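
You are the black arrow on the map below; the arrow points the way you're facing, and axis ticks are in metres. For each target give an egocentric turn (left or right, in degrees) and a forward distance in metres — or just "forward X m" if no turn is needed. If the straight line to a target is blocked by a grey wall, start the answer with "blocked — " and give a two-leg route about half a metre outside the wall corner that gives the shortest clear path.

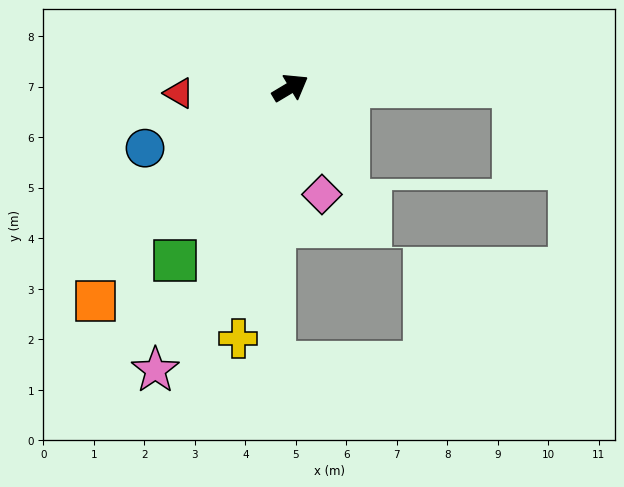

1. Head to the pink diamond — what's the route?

turn right 104°, forward 2.2 m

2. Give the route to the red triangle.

turn left 152°, forward 2.2 m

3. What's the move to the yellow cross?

turn right 133°, forward 5.1 m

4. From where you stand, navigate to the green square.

turn right 155°, forward 4.1 m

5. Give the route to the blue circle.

turn left 172°, forward 3.1 m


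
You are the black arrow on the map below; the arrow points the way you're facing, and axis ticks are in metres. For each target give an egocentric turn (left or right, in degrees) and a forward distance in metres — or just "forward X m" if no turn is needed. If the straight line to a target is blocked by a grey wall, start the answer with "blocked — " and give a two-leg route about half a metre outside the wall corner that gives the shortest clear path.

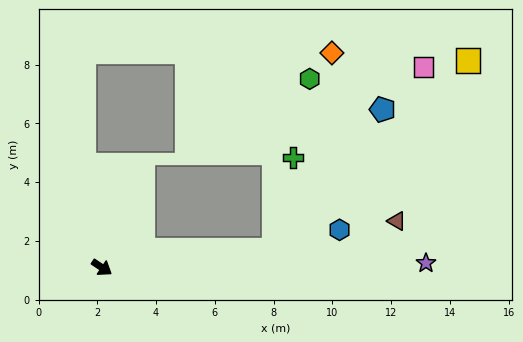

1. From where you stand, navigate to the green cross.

blocked — turn left 40°, forward 5.9 m, then turn left 72°, forward 3.2 m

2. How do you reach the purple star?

turn left 35°, forward 11.0 m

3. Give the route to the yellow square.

blocked — turn left 40°, forward 5.9 m, then turn left 38°, forward 9.2 m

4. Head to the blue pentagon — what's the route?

blocked — turn left 40°, forward 5.9 m, then turn left 46°, forward 6.0 m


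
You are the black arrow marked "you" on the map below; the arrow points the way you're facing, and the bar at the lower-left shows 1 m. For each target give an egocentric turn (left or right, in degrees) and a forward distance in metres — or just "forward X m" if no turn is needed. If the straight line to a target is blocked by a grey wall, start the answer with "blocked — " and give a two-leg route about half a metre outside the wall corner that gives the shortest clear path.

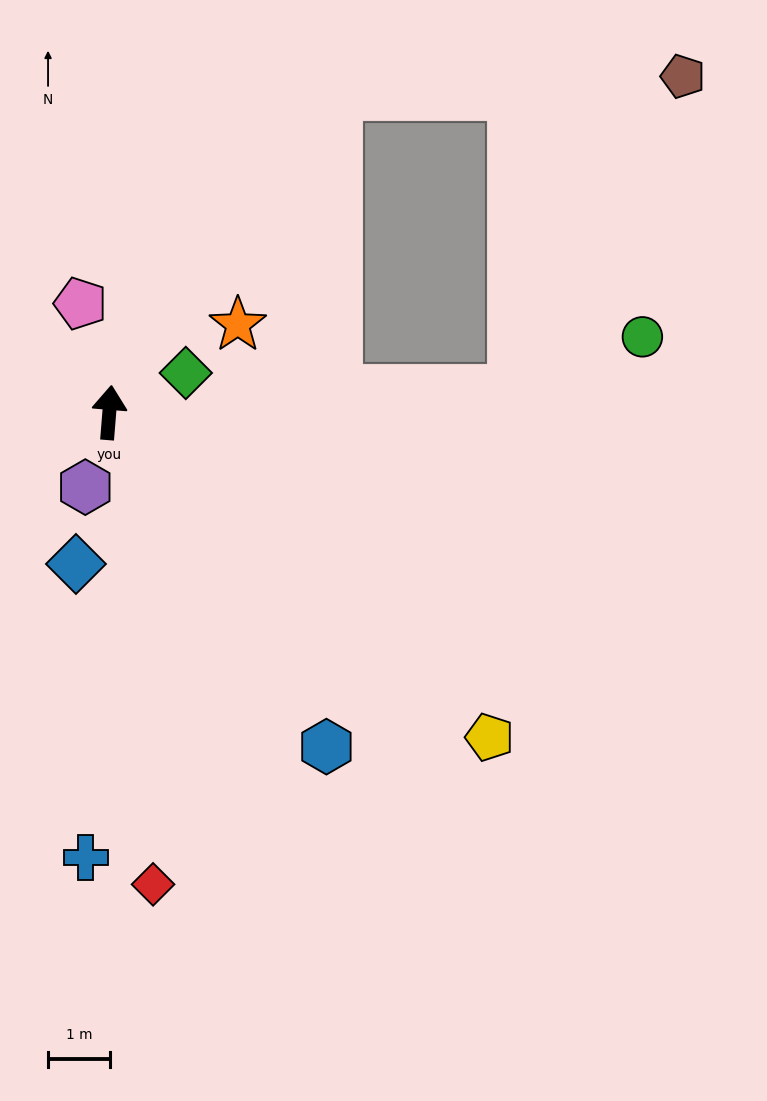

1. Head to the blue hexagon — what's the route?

turn right 142°, forward 6.5 m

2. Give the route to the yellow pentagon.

turn right 126°, forward 8.1 m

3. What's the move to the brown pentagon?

blocked — turn right 31°, forward 6.3 m, then turn right 51°, forward 5.6 m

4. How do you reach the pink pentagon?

turn left 19°, forward 1.8 m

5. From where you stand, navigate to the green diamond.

turn right 58°, forward 1.4 m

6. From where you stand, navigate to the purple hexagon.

turn left 167°, forward 1.3 m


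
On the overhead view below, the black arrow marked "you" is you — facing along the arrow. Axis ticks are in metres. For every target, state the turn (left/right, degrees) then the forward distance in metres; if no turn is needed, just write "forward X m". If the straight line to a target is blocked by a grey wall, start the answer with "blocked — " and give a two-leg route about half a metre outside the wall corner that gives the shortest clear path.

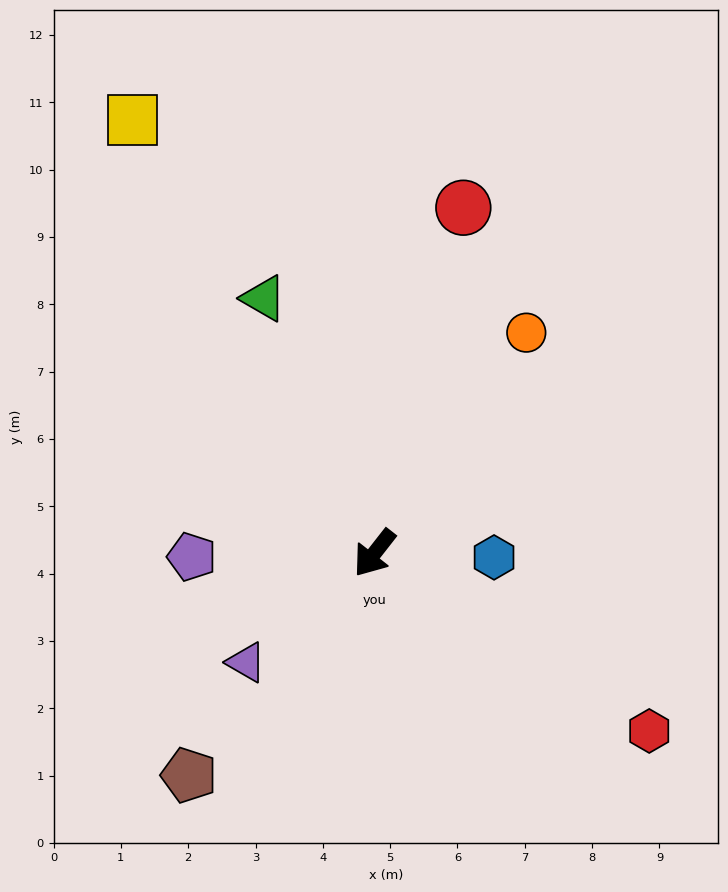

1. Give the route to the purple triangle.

turn right 12°, forward 2.5 m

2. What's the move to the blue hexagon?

turn left 126°, forward 1.8 m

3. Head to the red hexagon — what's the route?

turn left 95°, forward 4.9 m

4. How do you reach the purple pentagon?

turn right 51°, forward 2.7 m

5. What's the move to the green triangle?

turn right 118°, forward 4.1 m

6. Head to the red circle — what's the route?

turn right 156°, forward 5.3 m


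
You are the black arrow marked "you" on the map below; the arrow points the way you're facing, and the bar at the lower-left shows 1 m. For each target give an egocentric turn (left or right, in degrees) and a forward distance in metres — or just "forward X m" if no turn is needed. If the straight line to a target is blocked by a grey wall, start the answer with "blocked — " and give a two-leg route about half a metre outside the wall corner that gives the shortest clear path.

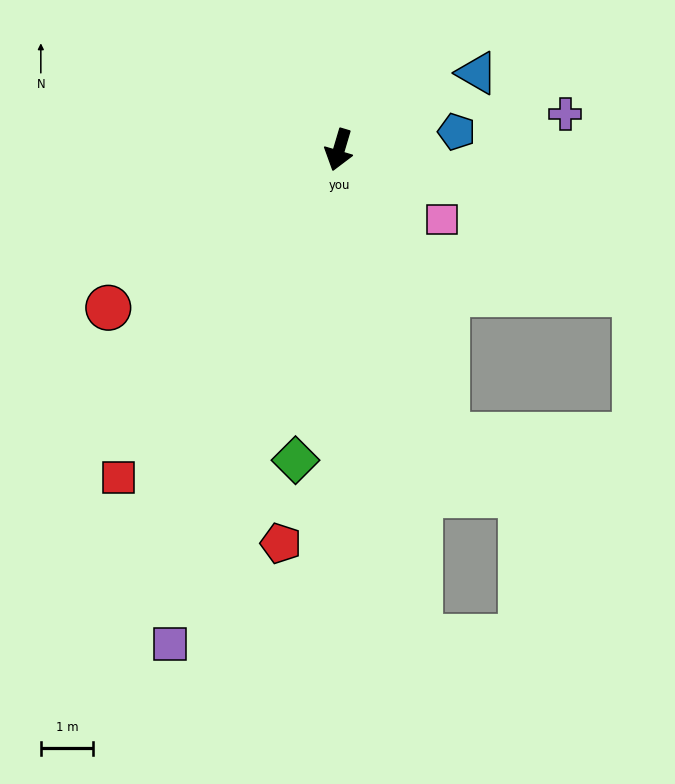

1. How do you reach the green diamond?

turn left 9°, forward 6.0 m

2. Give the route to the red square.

turn right 17°, forward 7.5 m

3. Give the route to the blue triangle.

turn left 136°, forward 3.0 m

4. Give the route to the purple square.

turn right 2°, forward 9.9 m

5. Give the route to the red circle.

turn right 39°, forward 5.3 m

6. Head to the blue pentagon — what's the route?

turn left 115°, forward 2.3 m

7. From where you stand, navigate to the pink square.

turn left 72°, forward 2.4 m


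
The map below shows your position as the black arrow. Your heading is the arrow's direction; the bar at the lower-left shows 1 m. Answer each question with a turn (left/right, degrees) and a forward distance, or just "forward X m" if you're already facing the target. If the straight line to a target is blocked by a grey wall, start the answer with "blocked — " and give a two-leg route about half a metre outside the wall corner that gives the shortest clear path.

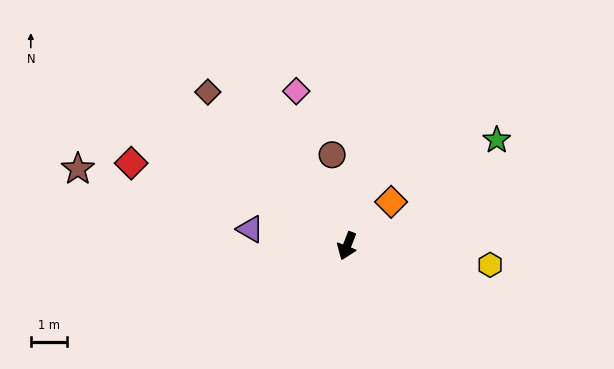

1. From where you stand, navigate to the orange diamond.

turn left 156°, forward 1.7 m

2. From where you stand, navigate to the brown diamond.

turn right 117°, forward 5.8 m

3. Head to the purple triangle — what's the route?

turn right 79°, forward 2.7 m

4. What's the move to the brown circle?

turn right 150°, forward 2.6 m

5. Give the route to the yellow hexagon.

turn left 104°, forward 4.0 m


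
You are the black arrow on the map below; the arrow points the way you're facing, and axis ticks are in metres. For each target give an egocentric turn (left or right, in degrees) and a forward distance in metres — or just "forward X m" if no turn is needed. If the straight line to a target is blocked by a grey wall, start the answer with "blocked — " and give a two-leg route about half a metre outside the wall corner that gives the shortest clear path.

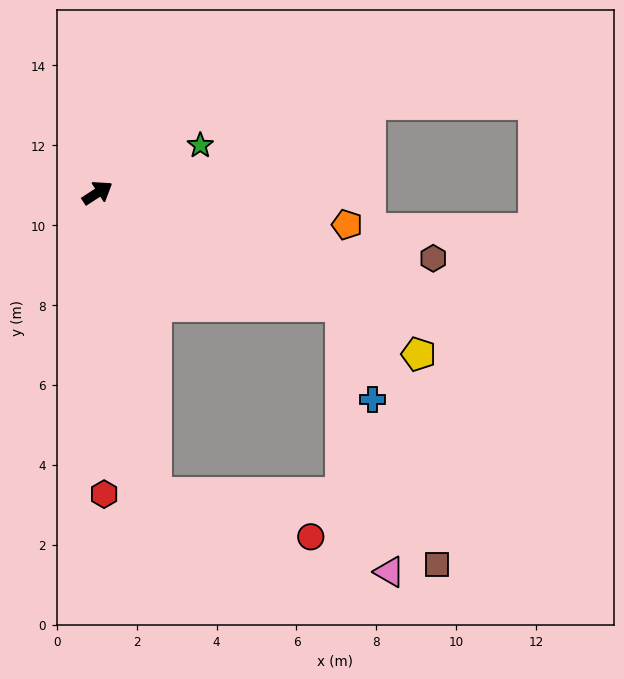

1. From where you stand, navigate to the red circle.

blocked — turn right 112°, forward 7.7 m, then turn left 64°, forward 4.0 m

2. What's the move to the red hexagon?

turn right 122°, forward 7.5 m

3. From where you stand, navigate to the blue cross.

blocked — turn right 58°, forward 6.7 m, then turn right 47°, forward 2.5 m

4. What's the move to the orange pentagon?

turn right 40°, forward 6.3 m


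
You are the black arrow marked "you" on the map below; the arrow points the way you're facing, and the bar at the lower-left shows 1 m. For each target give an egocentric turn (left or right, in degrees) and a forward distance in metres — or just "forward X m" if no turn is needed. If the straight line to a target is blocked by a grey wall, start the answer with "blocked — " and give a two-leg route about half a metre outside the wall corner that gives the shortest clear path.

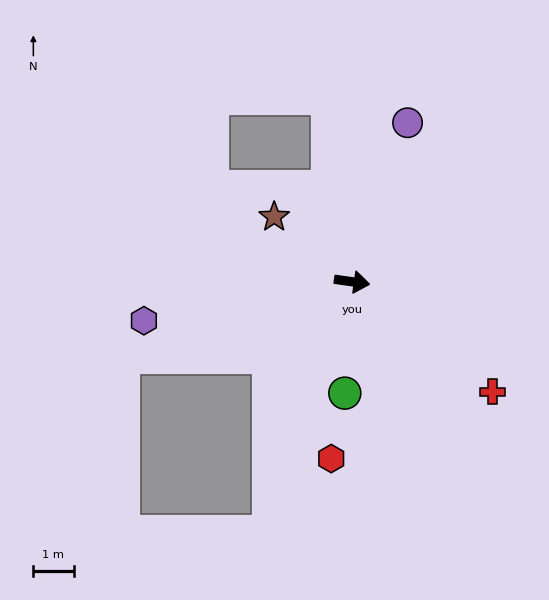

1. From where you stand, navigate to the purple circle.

turn left 79°, forward 4.2 m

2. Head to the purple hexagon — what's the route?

turn right 161°, forward 5.3 m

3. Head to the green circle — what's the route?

turn right 86°, forward 2.8 m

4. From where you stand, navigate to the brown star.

turn left 148°, forward 2.5 m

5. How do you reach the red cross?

turn right 30°, forward 4.4 m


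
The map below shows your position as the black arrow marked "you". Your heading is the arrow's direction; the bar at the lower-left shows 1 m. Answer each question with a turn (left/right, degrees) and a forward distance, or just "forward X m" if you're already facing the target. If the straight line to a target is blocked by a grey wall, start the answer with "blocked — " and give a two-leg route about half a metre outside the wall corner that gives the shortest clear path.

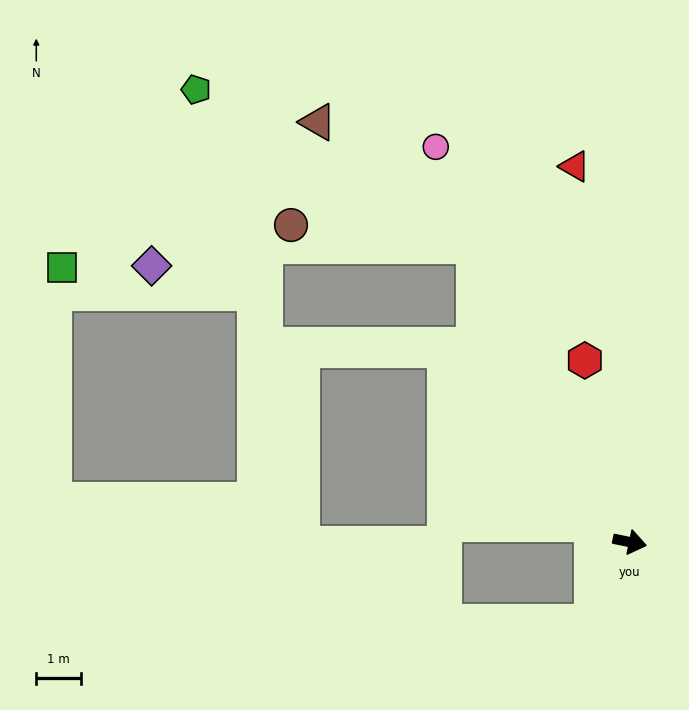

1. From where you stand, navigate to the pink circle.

turn left 128°, forward 9.8 m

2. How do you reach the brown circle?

blocked — turn left 129°, forward 7.5 m, then turn left 57°, forward 4.1 m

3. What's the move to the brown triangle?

blocked — turn left 129°, forward 7.5 m, then turn left 25°, forward 4.5 m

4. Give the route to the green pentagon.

blocked — turn left 129°, forward 7.5 m, then turn left 34°, forward 7.1 m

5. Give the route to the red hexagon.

turn left 116°, forward 4.2 m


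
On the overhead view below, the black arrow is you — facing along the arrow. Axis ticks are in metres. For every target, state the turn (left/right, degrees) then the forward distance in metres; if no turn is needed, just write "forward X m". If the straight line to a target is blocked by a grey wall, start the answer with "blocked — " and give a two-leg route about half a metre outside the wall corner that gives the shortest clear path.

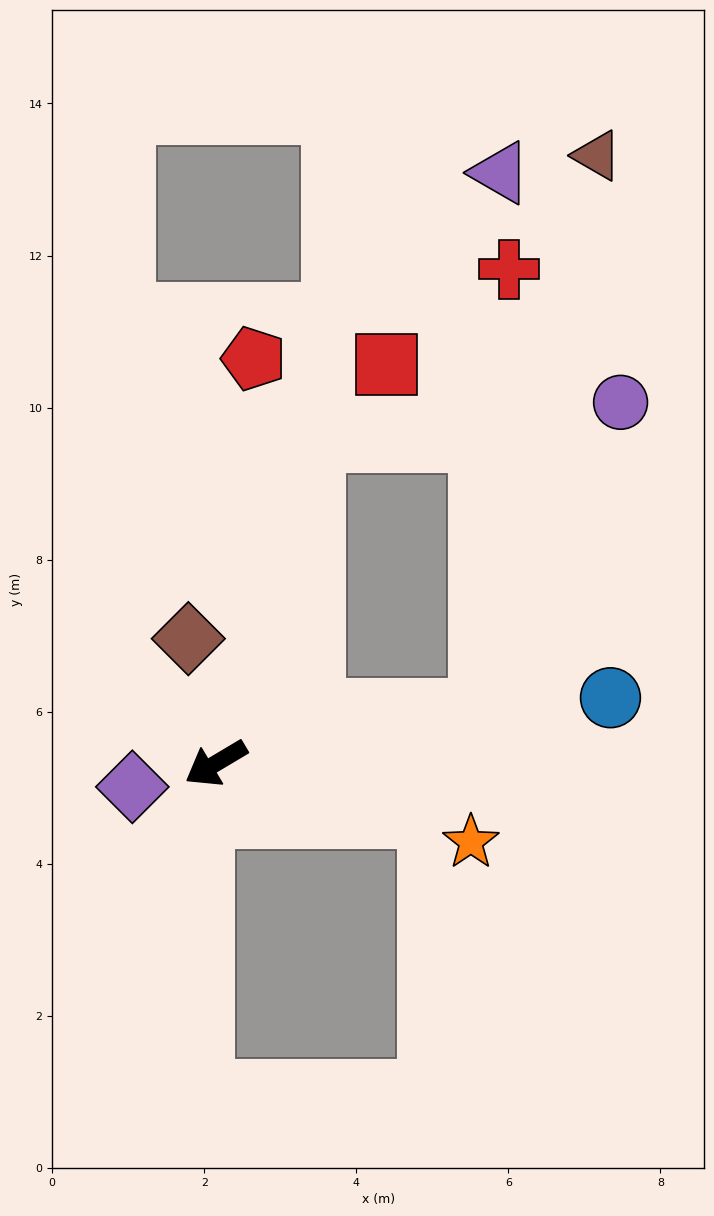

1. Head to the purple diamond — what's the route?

turn right 15°, forward 1.1 m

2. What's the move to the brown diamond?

turn right 108°, forward 1.7 m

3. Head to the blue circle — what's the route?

turn left 159°, forward 5.3 m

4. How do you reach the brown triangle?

blocked — turn left 160°, forward 3.6 m, then turn left 67°, forward 7.5 m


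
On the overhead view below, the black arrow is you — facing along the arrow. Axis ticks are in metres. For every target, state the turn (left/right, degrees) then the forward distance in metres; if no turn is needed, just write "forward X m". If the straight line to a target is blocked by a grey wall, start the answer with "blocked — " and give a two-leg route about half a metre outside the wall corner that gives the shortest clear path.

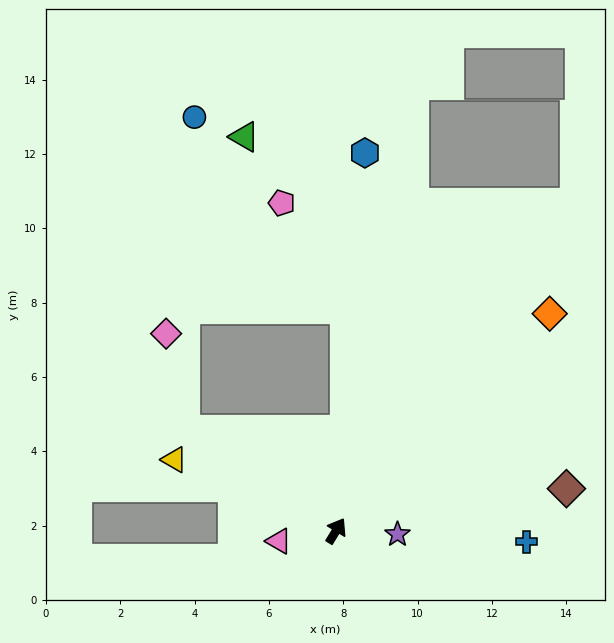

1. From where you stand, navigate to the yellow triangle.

turn left 98°, forward 4.8 m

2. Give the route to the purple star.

turn right 62°, forward 1.7 m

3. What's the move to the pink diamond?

blocked — turn left 88°, forward 4.9 m, then turn right 46°, forward 2.7 m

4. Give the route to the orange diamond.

turn right 13°, forward 8.2 m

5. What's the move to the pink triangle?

turn left 132°, forward 1.6 m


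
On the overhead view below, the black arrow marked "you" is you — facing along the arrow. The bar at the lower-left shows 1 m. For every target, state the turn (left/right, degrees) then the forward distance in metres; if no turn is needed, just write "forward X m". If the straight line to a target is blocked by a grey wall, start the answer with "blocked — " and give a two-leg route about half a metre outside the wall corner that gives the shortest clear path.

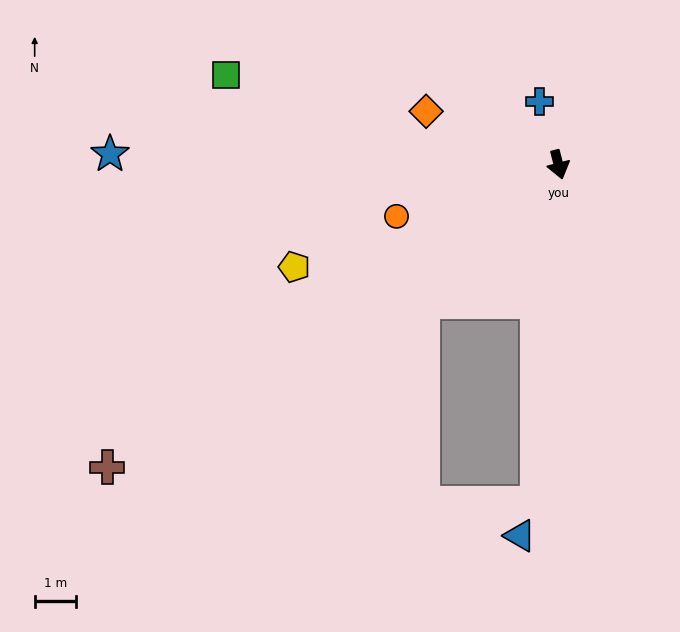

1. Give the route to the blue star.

turn right 106°, forward 10.8 m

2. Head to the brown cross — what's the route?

turn right 71°, forward 13.0 m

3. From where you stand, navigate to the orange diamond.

turn right 126°, forward 3.4 m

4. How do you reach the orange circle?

turn right 87°, forward 4.1 m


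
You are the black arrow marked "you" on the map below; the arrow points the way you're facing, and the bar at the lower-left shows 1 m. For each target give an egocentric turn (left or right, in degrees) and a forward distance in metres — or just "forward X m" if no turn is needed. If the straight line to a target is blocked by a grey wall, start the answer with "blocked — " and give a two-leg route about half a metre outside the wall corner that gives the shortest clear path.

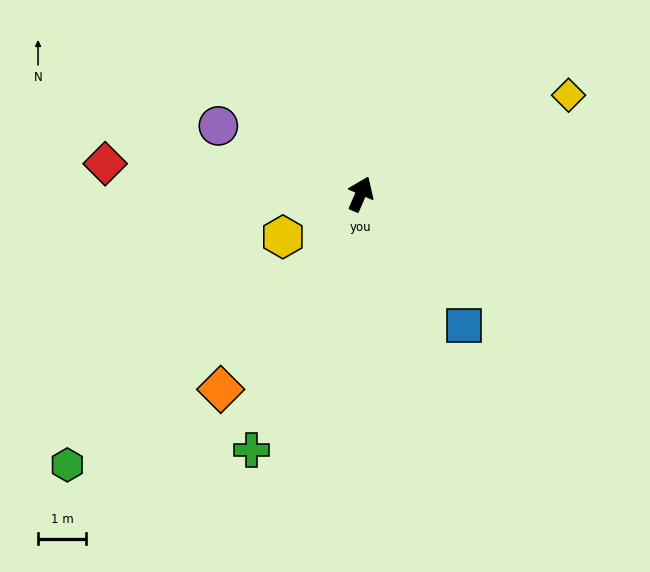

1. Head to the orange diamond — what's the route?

turn left 168°, forward 5.0 m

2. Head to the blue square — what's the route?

turn right 118°, forward 3.5 m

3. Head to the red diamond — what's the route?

turn left 107°, forward 5.4 m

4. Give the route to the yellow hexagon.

turn left 142°, forward 1.9 m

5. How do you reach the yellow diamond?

turn right 41°, forward 4.8 m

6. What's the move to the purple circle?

turn left 88°, forward 3.3 m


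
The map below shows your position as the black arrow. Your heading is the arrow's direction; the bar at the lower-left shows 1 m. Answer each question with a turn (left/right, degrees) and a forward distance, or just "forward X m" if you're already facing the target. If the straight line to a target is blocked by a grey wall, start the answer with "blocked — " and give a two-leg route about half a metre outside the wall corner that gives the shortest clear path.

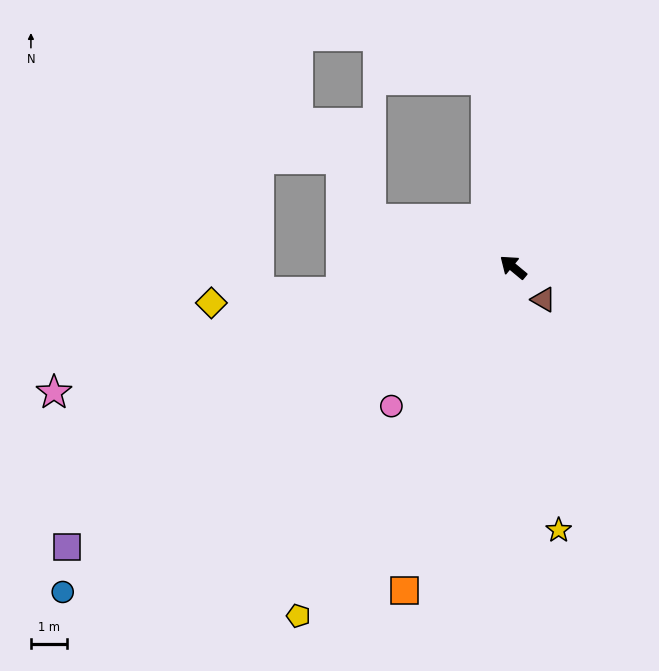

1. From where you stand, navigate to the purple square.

turn left 72°, forward 14.6 m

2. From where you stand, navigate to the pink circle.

turn left 88°, forward 5.1 m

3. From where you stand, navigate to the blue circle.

turn left 75°, forward 15.4 m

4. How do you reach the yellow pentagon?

turn left 98°, forward 11.3 m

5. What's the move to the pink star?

turn left 55°, forward 13.2 m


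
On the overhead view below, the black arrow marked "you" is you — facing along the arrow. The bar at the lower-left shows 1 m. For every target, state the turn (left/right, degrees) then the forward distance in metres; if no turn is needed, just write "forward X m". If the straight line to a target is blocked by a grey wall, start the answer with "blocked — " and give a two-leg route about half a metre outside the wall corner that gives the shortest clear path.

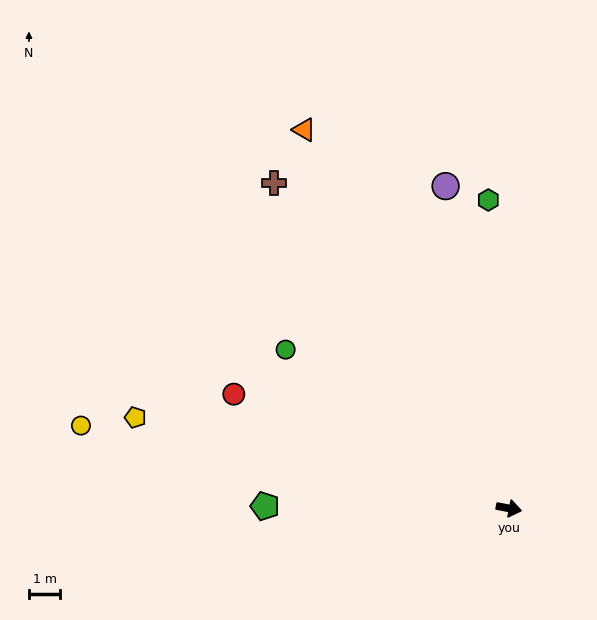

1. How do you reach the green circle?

turn left 155°, forward 8.7 m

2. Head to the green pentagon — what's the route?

turn right 170°, forward 7.7 m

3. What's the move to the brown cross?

turn left 137°, forward 12.7 m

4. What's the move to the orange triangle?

turn left 129°, forward 13.7 m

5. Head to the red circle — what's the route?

turn left 168°, forward 9.5 m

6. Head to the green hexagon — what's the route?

turn left 105°, forward 9.8 m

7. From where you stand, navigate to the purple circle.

turn left 112°, forward 10.4 m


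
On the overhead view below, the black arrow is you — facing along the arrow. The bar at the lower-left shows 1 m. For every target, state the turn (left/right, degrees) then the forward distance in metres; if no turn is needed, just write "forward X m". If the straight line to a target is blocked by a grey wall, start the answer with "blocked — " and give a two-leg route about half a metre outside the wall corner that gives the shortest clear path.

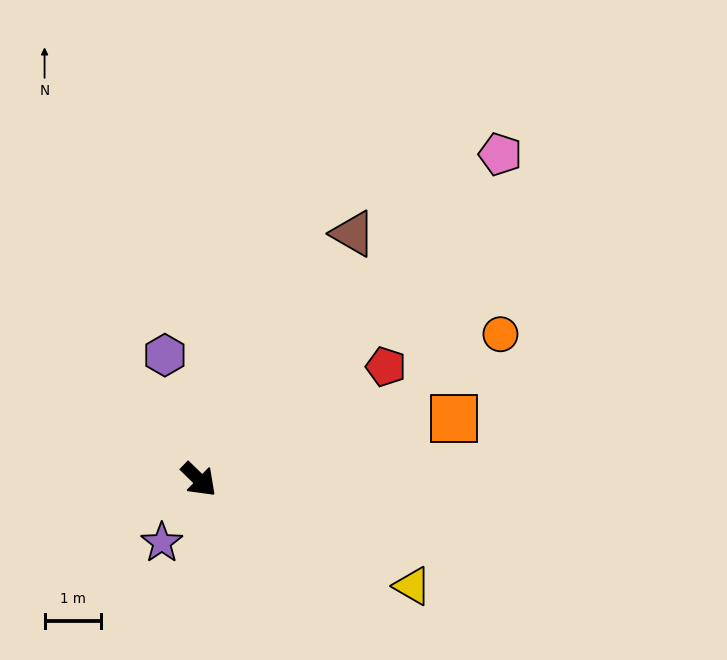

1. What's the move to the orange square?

turn left 58°, forward 4.7 m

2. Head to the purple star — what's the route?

turn right 76°, forward 1.3 m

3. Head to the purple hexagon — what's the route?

turn left 149°, forward 2.3 m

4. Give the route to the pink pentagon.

turn left 91°, forward 7.9 m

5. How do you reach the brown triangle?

turn left 102°, forward 5.2 m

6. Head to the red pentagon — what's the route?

turn left 75°, forward 3.9 m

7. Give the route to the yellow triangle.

turn left 18°, forward 4.2 m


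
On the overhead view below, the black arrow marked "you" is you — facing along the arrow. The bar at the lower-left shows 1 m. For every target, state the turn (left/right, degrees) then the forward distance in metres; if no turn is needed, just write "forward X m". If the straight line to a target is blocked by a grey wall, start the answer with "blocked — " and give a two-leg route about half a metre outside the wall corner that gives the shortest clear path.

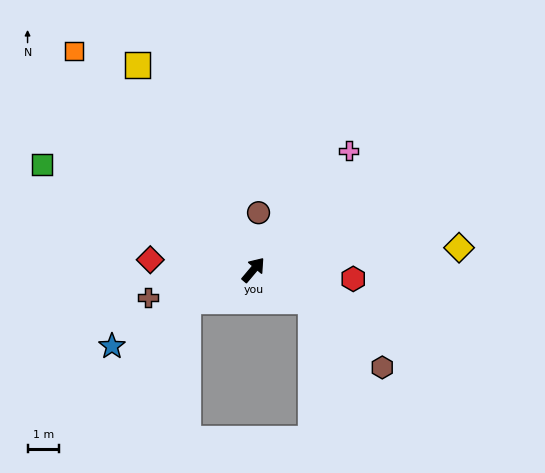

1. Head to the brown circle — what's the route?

turn left 35°, forward 1.8 m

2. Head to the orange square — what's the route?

turn left 79°, forward 9.1 m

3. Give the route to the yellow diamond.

turn right 44°, forward 6.6 m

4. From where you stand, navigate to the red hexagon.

turn right 55°, forward 3.2 m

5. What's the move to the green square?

turn left 104°, forward 7.6 m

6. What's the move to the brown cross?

turn left 145°, forward 3.5 m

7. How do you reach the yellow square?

turn left 70°, forward 7.5 m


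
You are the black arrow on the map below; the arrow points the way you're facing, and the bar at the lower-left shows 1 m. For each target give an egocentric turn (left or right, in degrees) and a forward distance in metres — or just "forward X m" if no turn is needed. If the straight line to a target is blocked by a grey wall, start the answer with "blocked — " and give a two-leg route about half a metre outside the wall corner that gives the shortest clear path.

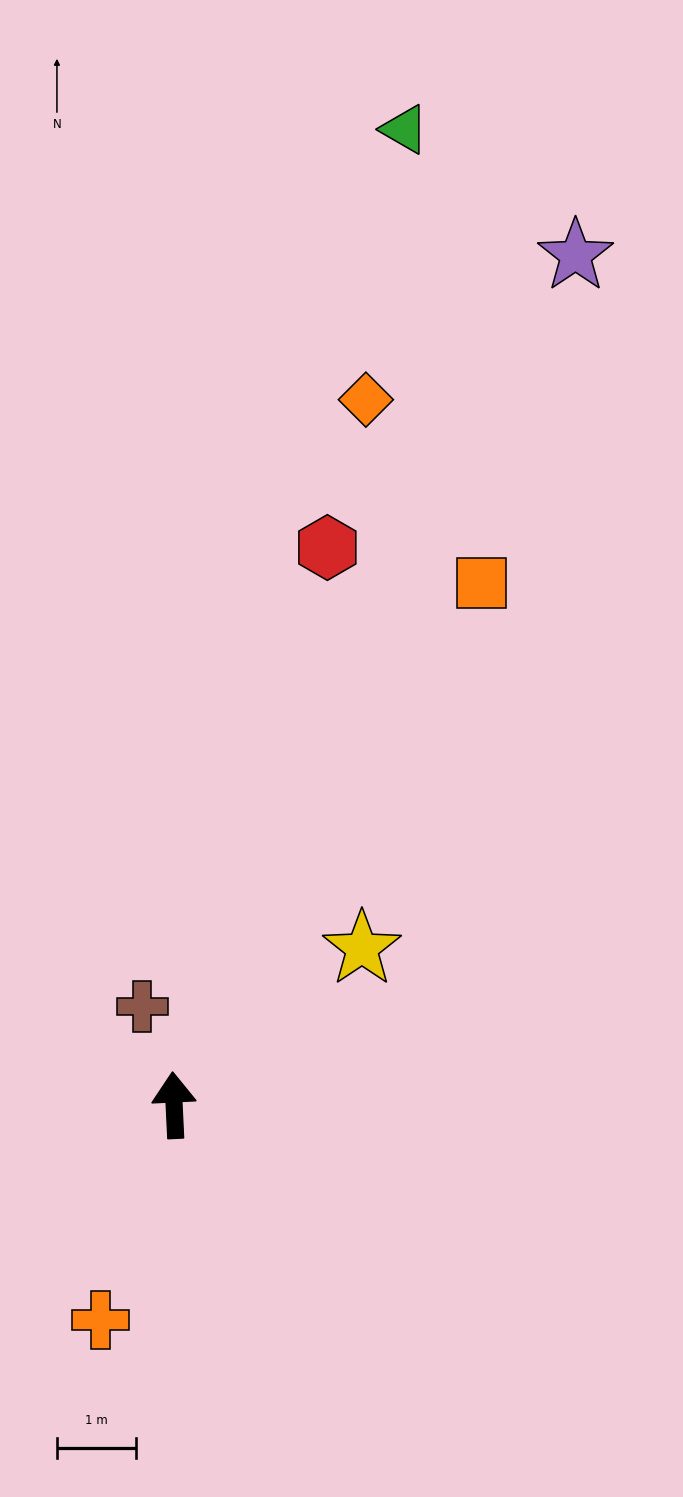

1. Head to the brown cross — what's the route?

turn left 15°, forward 1.3 m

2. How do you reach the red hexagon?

turn right 18°, forward 7.3 m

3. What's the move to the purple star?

turn right 28°, forward 11.9 m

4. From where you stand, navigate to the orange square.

turn right 33°, forward 7.6 m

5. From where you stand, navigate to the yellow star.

turn right 53°, forward 3.1 m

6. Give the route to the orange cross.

turn left 158°, forward 2.9 m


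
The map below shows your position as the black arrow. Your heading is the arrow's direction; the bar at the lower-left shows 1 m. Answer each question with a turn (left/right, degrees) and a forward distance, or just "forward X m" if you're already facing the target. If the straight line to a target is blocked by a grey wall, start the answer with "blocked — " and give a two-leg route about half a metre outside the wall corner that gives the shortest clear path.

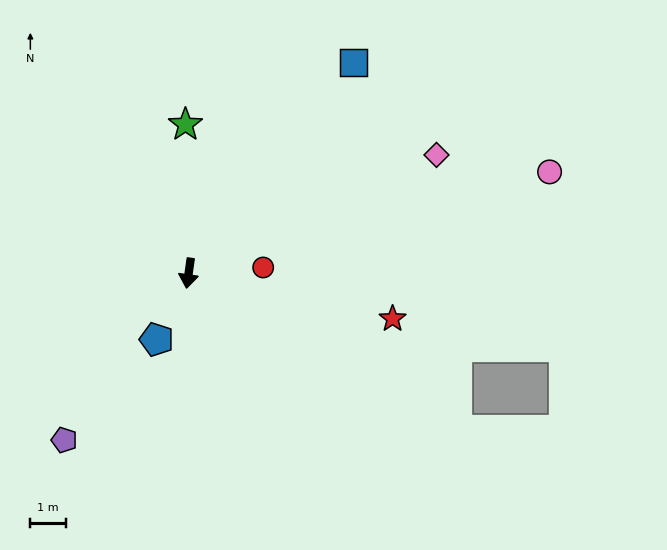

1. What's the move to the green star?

turn right 171°, forward 4.2 m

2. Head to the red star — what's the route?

turn left 86°, forward 5.9 m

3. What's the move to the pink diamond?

turn left 124°, forward 7.7 m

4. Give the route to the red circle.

turn left 103°, forward 2.1 m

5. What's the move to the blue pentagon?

turn right 18°, forward 2.1 m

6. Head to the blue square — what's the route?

turn left 150°, forward 7.5 m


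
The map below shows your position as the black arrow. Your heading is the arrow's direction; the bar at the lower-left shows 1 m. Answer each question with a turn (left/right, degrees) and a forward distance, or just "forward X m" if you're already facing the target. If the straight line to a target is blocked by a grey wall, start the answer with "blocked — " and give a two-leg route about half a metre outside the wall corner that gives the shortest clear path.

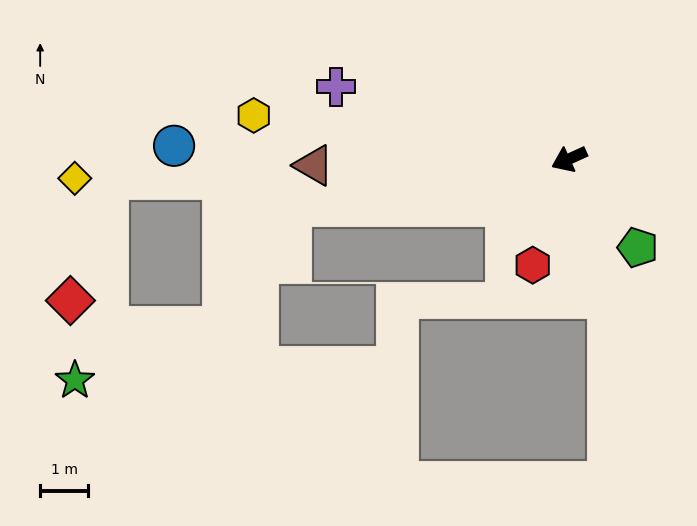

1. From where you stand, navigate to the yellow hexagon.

turn right 32°, forward 6.6 m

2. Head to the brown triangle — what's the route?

turn right 23°, forward 5.3 m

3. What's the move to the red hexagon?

turn left 47°, forward 2.3 m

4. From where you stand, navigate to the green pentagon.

turn left 103°, forward 2.3 m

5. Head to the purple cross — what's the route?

turn right 42°, forward 5.1 m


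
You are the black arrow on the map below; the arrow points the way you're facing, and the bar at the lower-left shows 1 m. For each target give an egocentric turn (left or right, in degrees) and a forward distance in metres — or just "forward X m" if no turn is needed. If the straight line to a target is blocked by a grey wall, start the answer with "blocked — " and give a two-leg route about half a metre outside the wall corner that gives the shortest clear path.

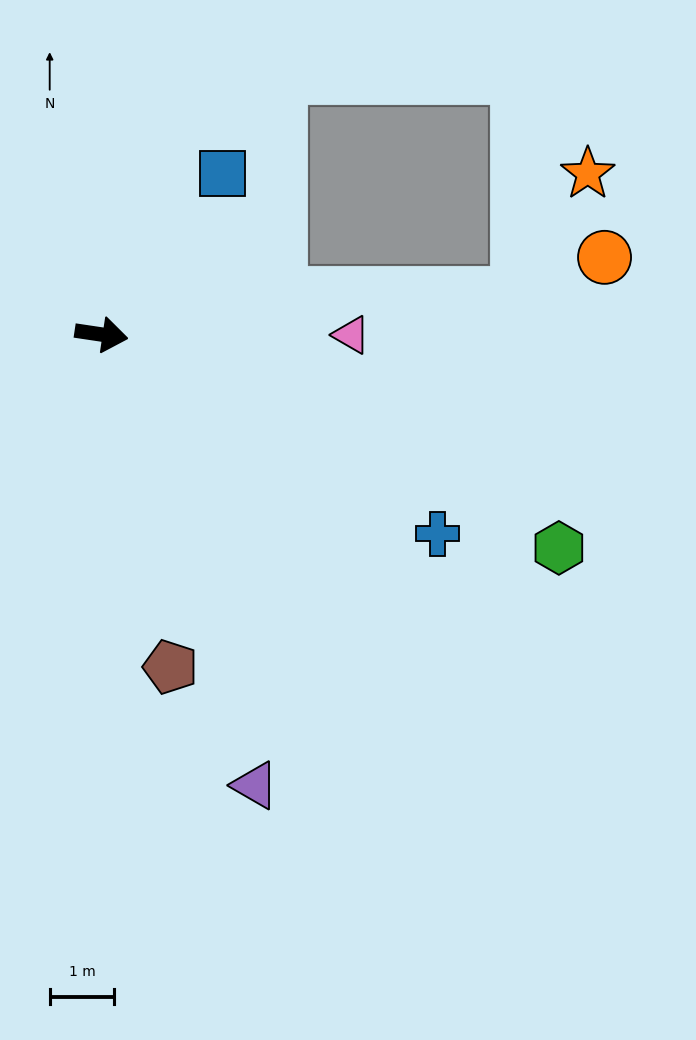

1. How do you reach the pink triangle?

turn left 8°, forward 3.9 m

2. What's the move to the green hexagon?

turn right 17°, forward 7.8 m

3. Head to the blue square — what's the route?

turn left 62°, forward 3.1 m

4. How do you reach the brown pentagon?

turn right 70°, forward 5.3 m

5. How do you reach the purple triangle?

turn right 63°, forward 7.4 m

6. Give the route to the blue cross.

turn right 22°, forward 6.1 m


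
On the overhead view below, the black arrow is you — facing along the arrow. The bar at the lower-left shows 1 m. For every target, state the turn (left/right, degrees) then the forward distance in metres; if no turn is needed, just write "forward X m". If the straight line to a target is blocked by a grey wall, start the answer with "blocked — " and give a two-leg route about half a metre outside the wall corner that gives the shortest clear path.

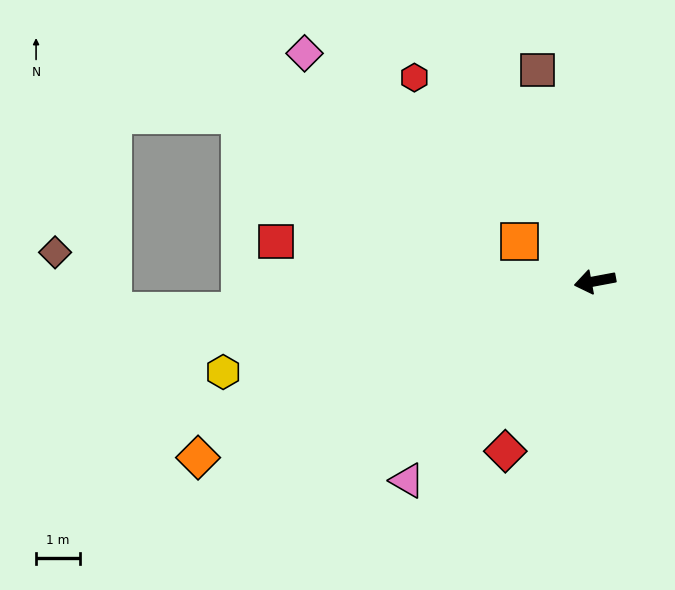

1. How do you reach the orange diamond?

turn left 13°, forward 9.9 m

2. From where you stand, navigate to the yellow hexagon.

turn left 3°, forward 8.7 m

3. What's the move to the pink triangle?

turn left 36°, forward 6.2 m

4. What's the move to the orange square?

turn right 39°, forward 1.9 m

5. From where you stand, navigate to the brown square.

turn right 85°, forward 5.0 m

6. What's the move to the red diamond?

turn left 52°, forward 4.4 m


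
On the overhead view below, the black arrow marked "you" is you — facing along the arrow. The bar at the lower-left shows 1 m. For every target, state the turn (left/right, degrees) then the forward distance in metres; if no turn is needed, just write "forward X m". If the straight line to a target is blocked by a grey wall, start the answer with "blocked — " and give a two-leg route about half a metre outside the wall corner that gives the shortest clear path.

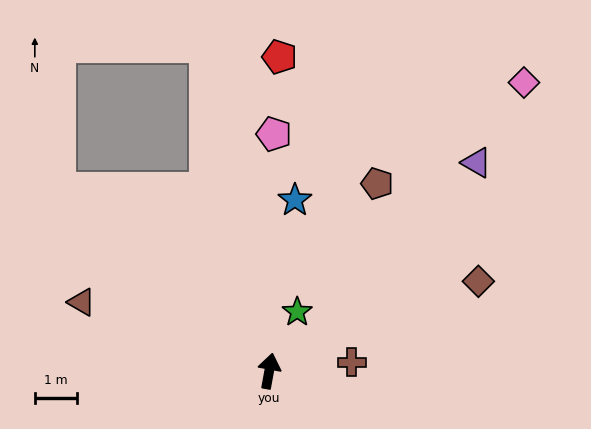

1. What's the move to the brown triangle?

turn left 80°, forward 4.8 m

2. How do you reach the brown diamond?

turn right 56°, forward 5.5 m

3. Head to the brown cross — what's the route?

turn right 74°, forward 2.0 m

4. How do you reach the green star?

turn right 15°, forward 1.6 m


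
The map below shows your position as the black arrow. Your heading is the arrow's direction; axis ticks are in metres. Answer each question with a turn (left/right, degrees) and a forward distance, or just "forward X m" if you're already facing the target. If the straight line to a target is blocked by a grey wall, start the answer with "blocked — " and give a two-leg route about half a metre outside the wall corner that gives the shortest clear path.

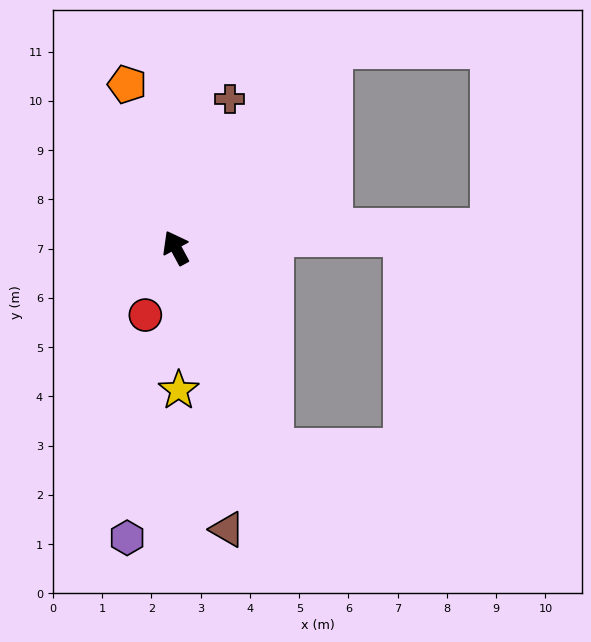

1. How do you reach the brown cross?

turn right 48°, forward 3.2 m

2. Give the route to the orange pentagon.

turn right 12°, forward 3.5 m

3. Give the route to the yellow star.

turn left 153°, forward 2.9 m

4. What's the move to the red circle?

turn left 127°, forward 1.5 m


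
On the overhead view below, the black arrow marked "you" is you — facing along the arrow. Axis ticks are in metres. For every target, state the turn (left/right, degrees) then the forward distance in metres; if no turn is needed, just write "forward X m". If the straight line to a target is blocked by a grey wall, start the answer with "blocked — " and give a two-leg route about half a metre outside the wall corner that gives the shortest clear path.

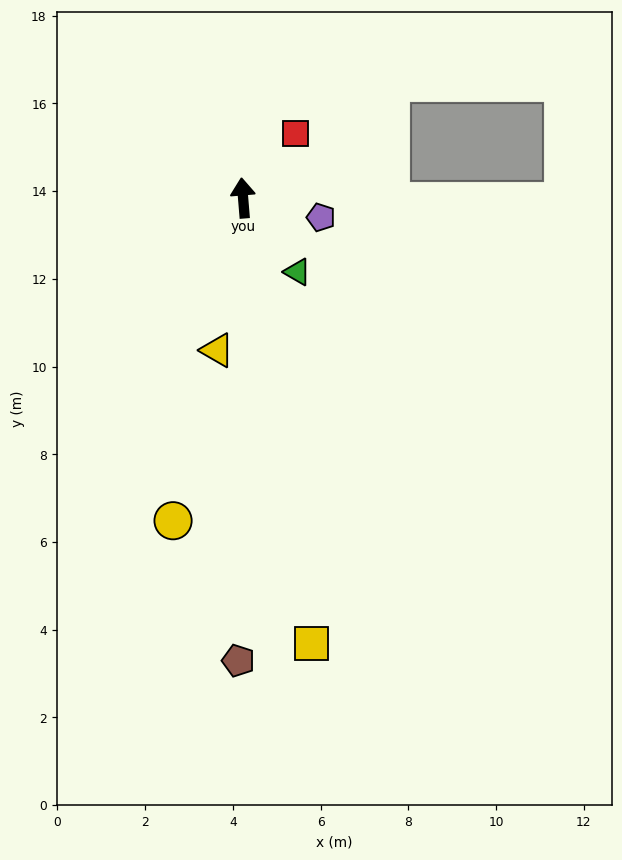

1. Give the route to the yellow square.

turn right 176°, forward 10.3 m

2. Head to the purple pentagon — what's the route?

turn right 109°, forward 1.8 m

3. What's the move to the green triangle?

turn right 148°, forward 2.1 m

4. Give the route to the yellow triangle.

turn left 166°, forward 3.5 m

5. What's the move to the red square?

turn right 44°, forward 1.9 m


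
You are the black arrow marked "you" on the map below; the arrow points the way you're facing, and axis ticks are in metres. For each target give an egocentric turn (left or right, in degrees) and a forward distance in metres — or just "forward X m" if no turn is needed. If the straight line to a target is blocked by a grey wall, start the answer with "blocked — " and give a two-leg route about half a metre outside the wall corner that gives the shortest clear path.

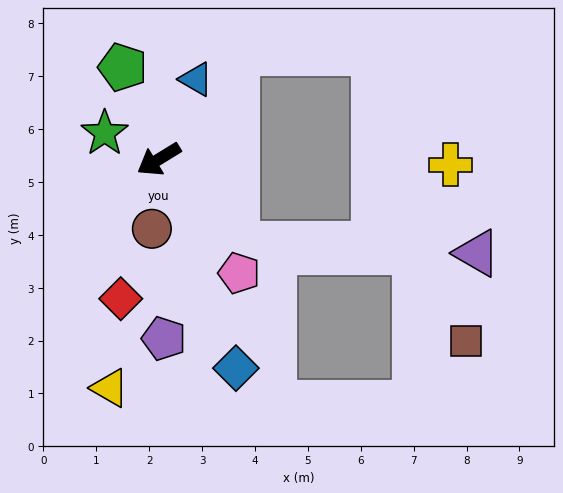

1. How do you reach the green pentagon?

turn right 100°, forward 1.9 m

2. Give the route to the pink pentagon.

turn left 94°, forward 2.6 m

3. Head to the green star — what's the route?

turn right 57°, forward 1.1 m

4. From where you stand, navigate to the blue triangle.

turn right 147°, forward 1.7 m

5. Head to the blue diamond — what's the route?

turn left 79°, forward 4.2 m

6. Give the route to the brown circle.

turn left 53°, forward 1.3 m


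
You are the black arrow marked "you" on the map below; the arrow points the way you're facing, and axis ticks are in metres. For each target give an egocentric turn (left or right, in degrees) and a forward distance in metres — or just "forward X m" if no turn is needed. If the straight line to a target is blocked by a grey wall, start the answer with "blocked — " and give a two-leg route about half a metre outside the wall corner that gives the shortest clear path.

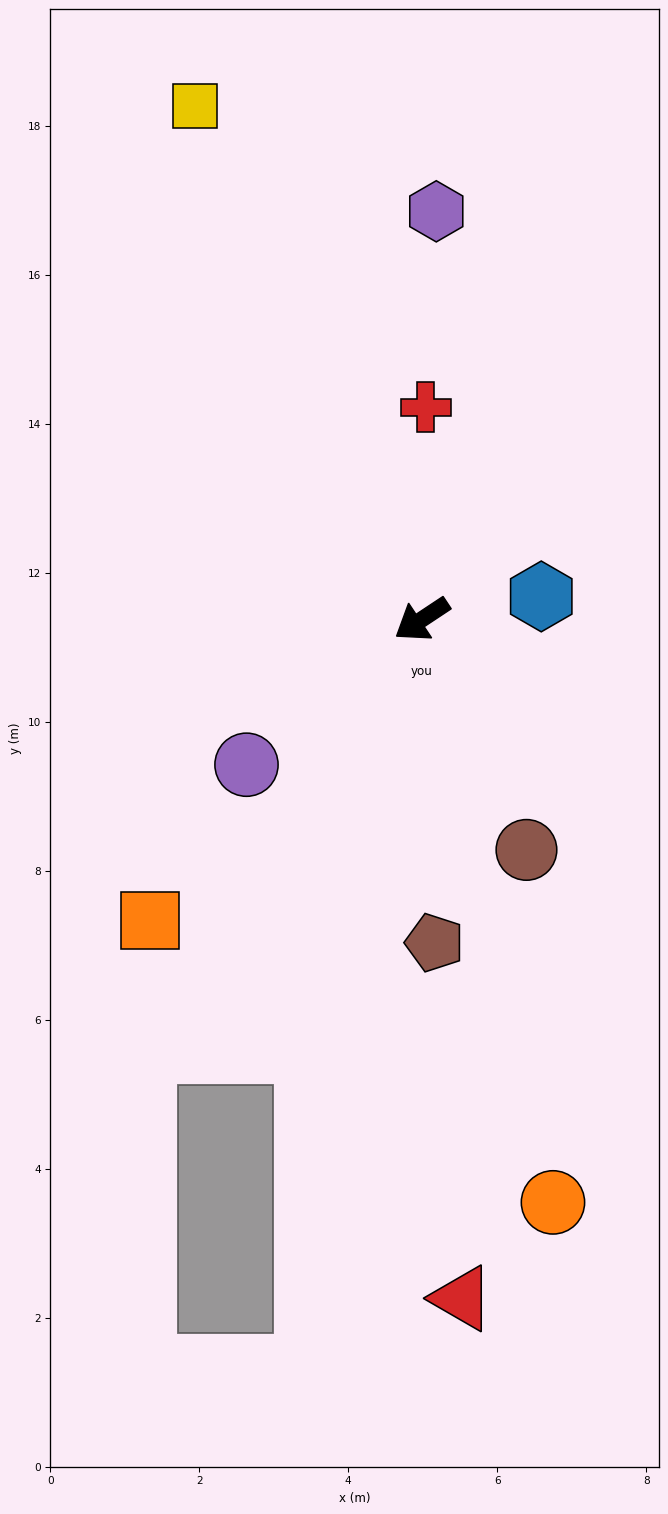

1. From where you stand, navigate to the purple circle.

turn left 6°, forward 3.1 m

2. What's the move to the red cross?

turn right 125°, forward 2.8 m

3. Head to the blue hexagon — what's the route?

turn left 157°, forward 1.6 m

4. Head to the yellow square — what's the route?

turn right 100°, forward 7.5 m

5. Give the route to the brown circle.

turn left 81°, forward 3.4 m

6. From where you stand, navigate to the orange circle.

turn left 69°, forward 8.0 m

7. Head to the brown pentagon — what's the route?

turn left 59°, forward 4.3 m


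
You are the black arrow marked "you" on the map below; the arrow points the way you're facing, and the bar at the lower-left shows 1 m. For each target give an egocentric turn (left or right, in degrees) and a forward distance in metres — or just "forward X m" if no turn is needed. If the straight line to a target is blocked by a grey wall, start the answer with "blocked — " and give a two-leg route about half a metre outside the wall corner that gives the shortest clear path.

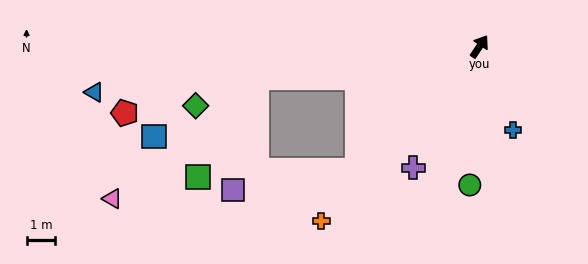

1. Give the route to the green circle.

turn right 150°, forward 4.8 m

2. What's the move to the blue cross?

turn right 125°, forward 3.1 m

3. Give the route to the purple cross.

turn right 175°, forward 4.8 m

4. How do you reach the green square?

blocked — turn left 132°, forward 7.8 m, then turn left 51°, forward 4.0 m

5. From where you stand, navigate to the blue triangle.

turn left 131°, forward 13.5 m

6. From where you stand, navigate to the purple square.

blocked — turn left 169°, forward 6.1 m, then turn right 36°, forward 4.4 m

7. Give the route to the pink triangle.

blocked — turn left 132°, forward 7.8 m, then turn left 32°, forward 6.6 m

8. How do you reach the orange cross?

turn left 172°, forward 8.2 m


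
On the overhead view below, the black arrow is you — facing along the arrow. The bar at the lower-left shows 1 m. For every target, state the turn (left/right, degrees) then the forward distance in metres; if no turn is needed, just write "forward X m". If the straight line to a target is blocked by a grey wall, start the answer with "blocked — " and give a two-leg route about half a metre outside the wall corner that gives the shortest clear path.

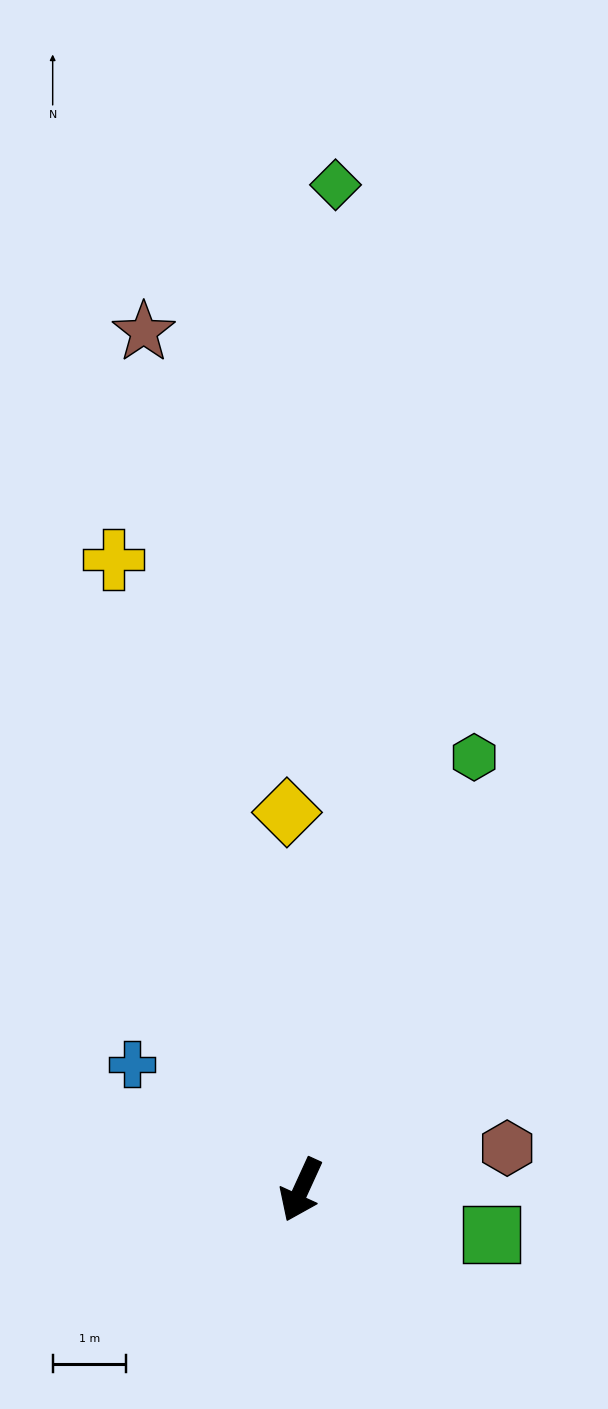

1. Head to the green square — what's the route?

turn left 101°, forward 2.7 m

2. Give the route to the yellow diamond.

turn right 153°, forward 5.2 m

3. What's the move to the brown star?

turn right 145°, forward 11.9 m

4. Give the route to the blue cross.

turn right 102°, forward 2.9 m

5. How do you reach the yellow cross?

turn right 139°, forward 9.0 m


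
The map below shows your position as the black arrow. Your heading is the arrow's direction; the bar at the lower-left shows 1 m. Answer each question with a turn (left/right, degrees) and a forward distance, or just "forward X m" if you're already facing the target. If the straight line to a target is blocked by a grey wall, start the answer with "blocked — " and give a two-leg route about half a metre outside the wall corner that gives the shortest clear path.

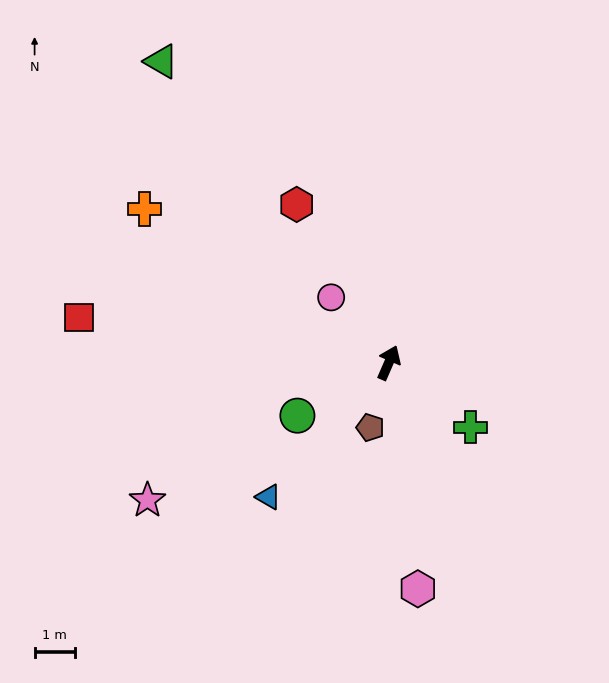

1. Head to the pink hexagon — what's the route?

turn right 149°, forward 5.6 m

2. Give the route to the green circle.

turn left 144°, forward 2.6 m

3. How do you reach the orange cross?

turn left 81°, forward 7.1 m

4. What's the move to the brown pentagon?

turn right 172°, forward 1.7 m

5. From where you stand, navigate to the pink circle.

turn left 65°, forward 2.2 m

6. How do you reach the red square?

turn left 105°, forward 7.7 m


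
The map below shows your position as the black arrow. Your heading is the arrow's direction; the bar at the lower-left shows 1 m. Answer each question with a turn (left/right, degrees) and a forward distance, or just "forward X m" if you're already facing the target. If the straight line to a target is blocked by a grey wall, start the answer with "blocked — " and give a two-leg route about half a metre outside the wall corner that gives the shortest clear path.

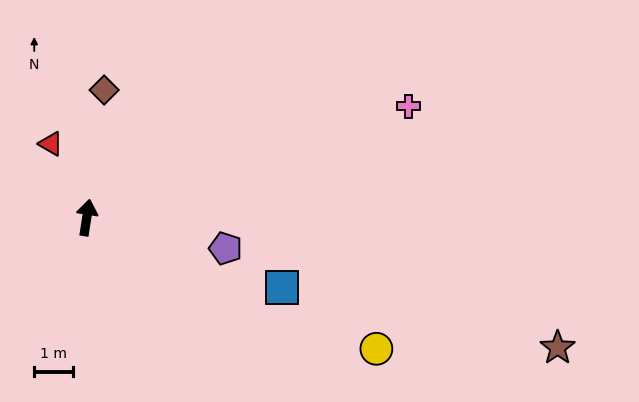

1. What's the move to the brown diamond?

forward 3.3 m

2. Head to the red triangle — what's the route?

turn left 35°, forward 2.1 m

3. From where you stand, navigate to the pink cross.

turn right 62°, forward 8.9 m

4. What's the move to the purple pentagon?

turn right 94°, forward 3.7 m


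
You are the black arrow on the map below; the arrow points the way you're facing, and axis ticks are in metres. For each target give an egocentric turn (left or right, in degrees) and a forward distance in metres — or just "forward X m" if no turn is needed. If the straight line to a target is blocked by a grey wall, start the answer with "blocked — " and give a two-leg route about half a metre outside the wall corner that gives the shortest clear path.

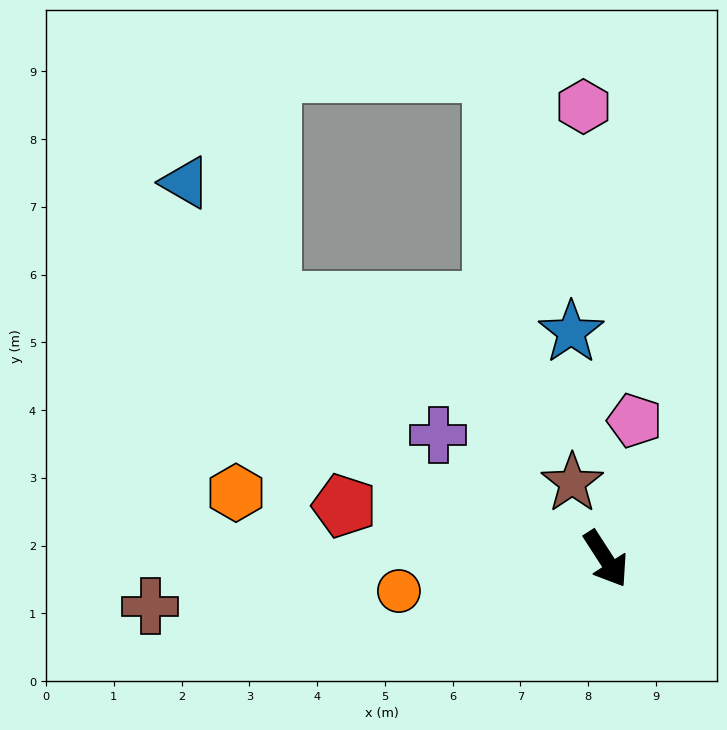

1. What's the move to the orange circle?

turn right 114°, forward 3.1 m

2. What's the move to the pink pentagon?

turn left 135°, forward 2.1 m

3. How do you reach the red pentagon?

turn right 134°, forward 3.9 m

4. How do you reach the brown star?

turn left 171°, forward 1.2 m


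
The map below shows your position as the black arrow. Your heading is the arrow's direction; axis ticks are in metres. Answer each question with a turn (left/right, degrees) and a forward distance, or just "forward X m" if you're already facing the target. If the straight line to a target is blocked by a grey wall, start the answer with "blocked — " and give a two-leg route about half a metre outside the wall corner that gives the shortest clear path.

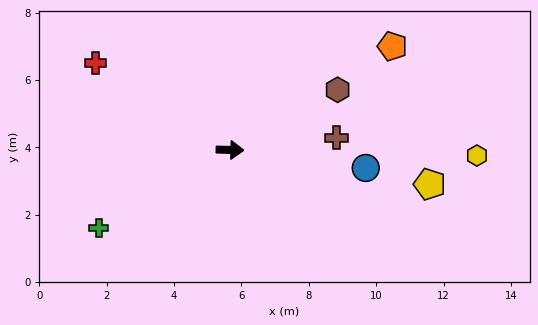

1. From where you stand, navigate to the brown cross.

turn left 8°, forward 3.2 m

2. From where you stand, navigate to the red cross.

turn left 149°, forward 4.7 m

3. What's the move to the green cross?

turn right 148°, forward 4.5 m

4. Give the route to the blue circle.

turn right 6°, forward 4.1 m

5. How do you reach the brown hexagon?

turn left 31°, forward 3.7 m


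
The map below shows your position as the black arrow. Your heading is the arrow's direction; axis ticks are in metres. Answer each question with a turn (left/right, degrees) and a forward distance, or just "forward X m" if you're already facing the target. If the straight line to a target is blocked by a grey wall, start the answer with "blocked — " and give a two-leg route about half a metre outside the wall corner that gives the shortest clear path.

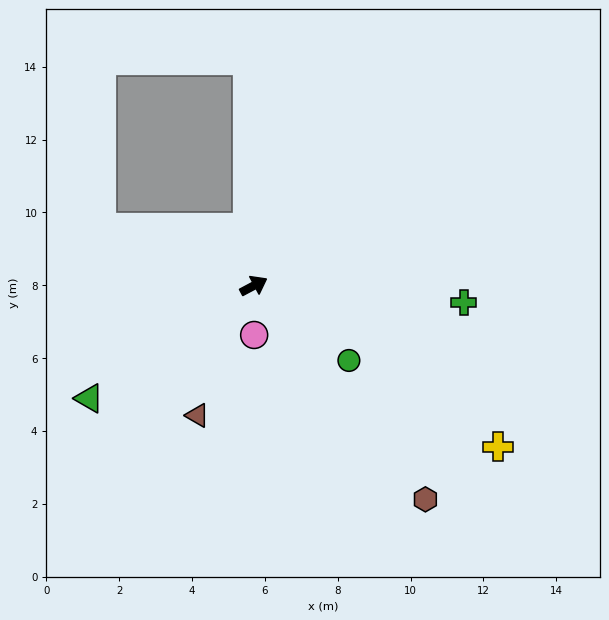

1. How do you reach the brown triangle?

turn right 142°, forward 3.9 m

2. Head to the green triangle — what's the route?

turn right 174°, forward 5.5 m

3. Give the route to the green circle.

turn right 66°, forward 3.3 m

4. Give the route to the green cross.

turn right 33°, forward 5.8 m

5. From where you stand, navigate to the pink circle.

turn right 118°, forward 1.4 m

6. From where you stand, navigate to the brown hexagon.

turn right 79°, forward 7.5 m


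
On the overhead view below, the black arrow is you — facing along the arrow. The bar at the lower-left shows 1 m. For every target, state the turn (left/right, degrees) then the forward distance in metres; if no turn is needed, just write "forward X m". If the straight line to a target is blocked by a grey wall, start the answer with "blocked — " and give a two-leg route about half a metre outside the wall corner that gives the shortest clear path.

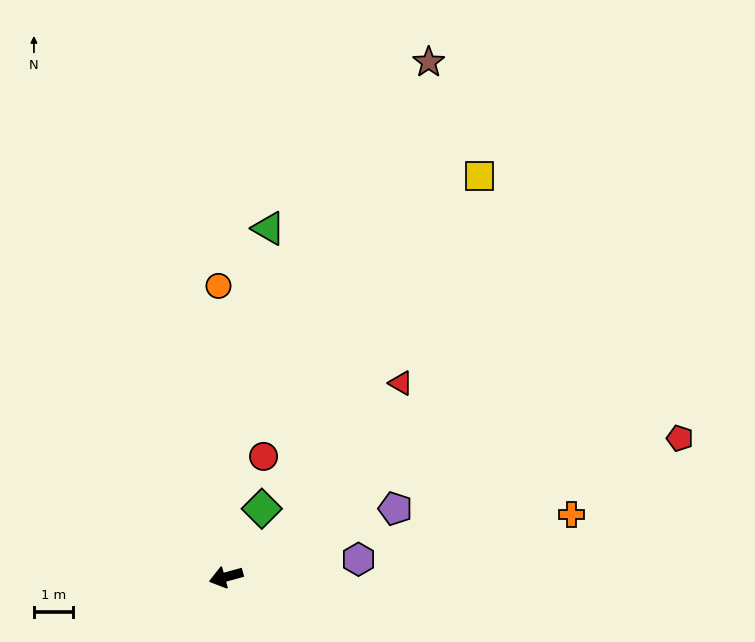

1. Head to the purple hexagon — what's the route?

turn left 172°, forward 3.4 m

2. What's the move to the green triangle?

turn right 112°, forward 9.0 m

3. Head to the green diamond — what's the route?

turn right 133°, forward 2.0 m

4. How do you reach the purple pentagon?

turn right 173°, forward 4.7 m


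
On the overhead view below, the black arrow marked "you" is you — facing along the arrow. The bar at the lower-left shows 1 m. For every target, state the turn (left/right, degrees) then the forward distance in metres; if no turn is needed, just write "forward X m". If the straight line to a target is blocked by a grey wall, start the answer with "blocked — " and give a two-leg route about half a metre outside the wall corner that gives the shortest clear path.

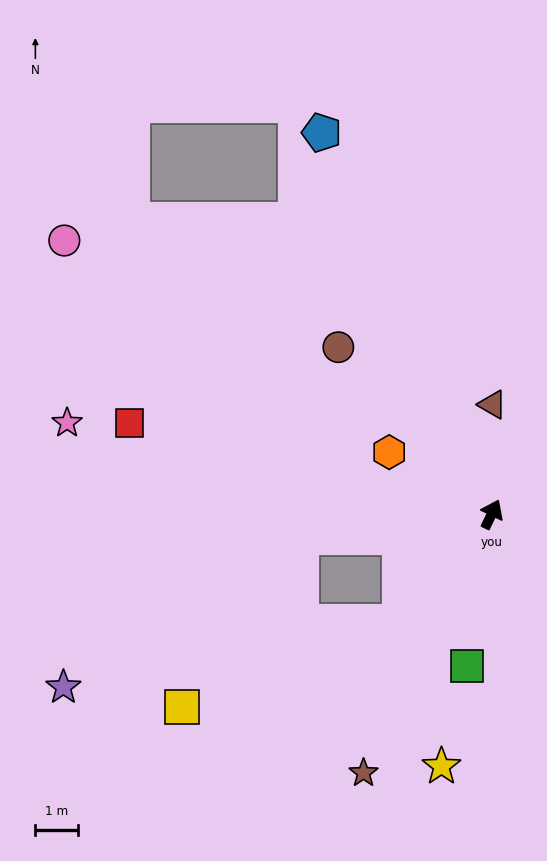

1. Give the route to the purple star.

blocked — turn left 122°, forward 4.5 m, then turn left 26°, forward 6.6 m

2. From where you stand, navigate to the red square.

turn left 102°, forward 8.7 m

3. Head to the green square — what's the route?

turn right 164°, forward 3.6 m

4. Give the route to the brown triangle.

turn left 25°, forward 2.6 m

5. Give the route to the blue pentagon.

turn left 50°, forward 9.7 m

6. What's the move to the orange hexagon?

turn left 85°, forward 2.8 m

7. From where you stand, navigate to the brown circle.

turn left 68°, forward 5.3 m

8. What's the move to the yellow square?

blocked — turn left 166°, forward 3.3 m, then turn right 29°, forward 5.5 m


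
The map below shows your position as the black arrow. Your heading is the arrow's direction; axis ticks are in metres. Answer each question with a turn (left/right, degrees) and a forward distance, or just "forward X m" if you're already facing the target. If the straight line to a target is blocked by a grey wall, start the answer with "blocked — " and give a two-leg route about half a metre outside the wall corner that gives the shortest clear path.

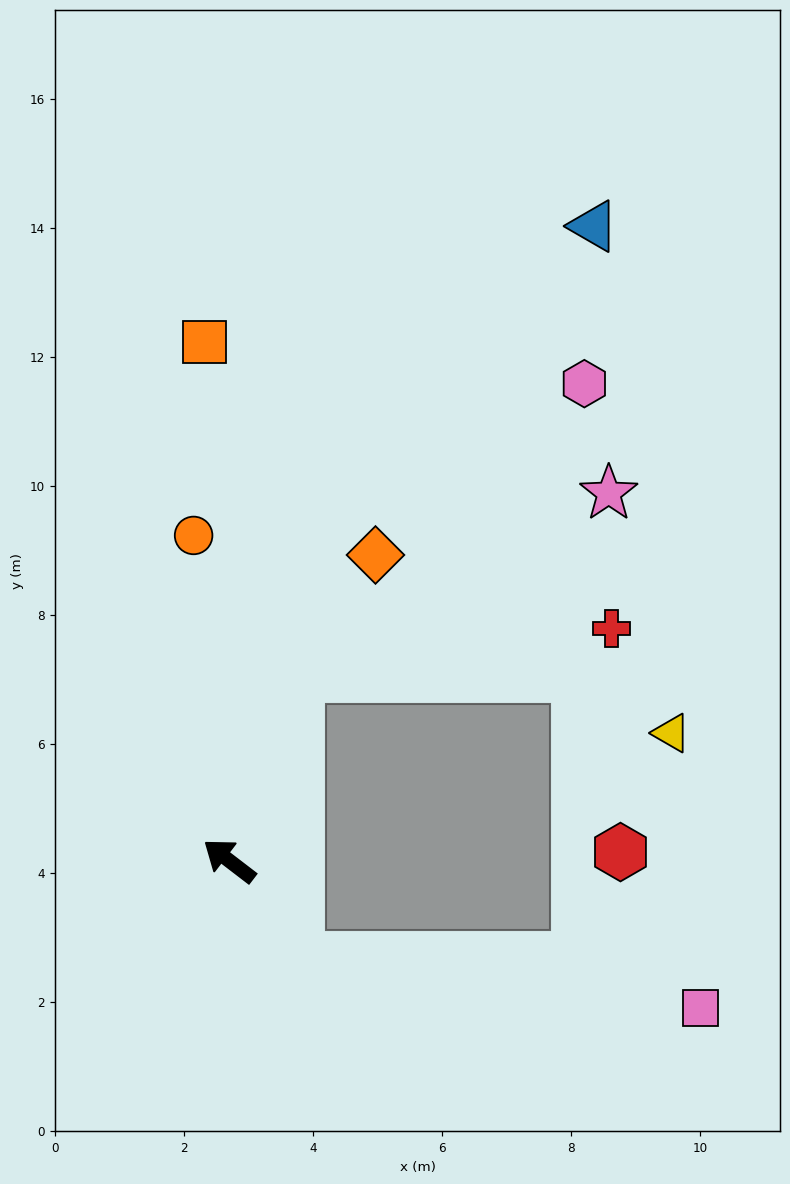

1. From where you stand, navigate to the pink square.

blocked — turn left 162°, forward 1.9 m, then turn left 49°, forward 6.3 m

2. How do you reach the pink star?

blocked — turn right 72°, forward 3.1 m, then turn right 40°, forward 5.6 m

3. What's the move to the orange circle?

turn right 46°, forward 5.1 m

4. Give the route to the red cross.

blocked — turn right 72°, forward 3.1 m, then turn right 62°, forward 4.9 m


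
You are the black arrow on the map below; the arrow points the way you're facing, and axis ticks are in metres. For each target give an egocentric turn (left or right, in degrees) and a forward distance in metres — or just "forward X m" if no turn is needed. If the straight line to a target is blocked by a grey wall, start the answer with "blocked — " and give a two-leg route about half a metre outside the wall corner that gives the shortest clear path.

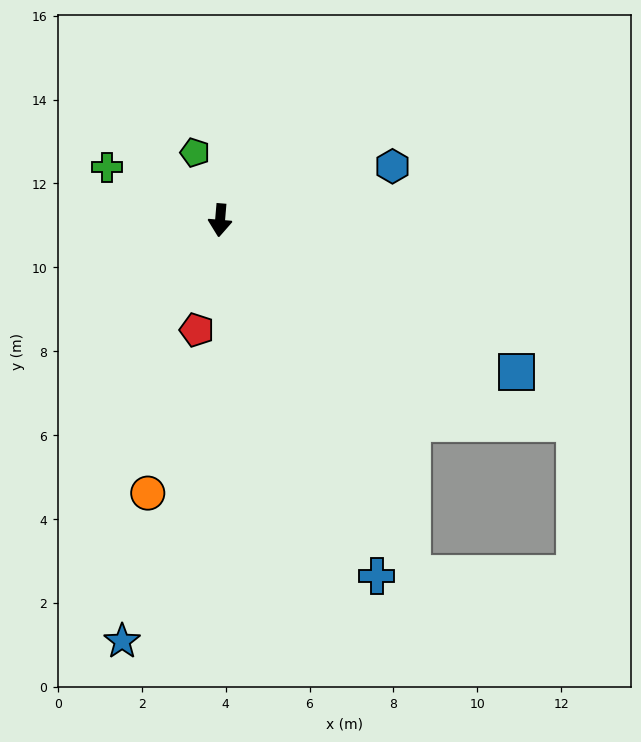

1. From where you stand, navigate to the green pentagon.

turn right 155°, forward 1.7 m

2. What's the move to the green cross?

turn right 110°, forward 3.0 m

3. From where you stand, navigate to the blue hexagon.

turn left 112°, forward 4.3 m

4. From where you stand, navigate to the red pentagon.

turn right 7°, forward 2.7 m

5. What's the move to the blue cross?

turn left 29°, forward 9.3 m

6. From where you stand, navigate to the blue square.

turn left 68°, forward 7.9 m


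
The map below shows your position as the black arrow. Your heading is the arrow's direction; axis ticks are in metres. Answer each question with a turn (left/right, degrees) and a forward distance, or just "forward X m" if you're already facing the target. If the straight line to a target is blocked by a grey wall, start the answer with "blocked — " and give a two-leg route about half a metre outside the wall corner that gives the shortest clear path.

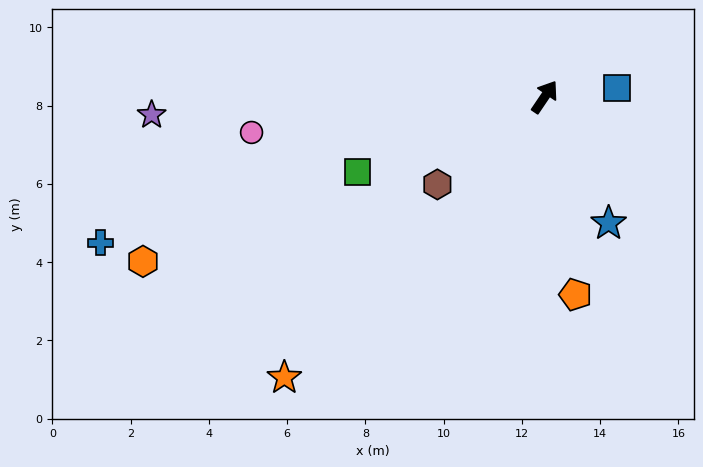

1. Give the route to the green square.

turn left 146°, forward 5.2 m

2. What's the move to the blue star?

turn right 119°, forward 3.6 m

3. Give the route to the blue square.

turn right 49°, forward 1.9 m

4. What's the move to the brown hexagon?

turn left 163°, forward 3.5 m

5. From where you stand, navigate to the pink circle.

turn left 131°, forward 7.5 m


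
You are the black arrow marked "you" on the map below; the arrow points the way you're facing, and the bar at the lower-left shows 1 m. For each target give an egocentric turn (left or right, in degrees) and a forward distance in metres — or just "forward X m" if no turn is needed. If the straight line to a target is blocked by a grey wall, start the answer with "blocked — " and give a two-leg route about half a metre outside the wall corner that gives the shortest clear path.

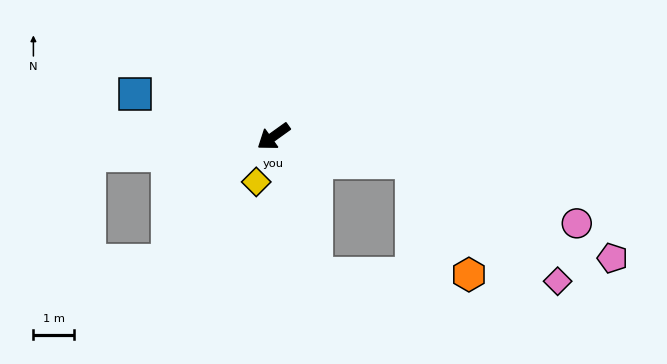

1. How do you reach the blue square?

turn right 53°, forward 3.6 m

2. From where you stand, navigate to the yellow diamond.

turn left 34°, forward 1.2 m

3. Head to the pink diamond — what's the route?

blocked — turn left 134°, forward 3.5 m, then turn right 29°, forward 4.7 m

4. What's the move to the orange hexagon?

blocked — turn left 134°, forward 3.5 m, then turn right 53°, forward 3.1 m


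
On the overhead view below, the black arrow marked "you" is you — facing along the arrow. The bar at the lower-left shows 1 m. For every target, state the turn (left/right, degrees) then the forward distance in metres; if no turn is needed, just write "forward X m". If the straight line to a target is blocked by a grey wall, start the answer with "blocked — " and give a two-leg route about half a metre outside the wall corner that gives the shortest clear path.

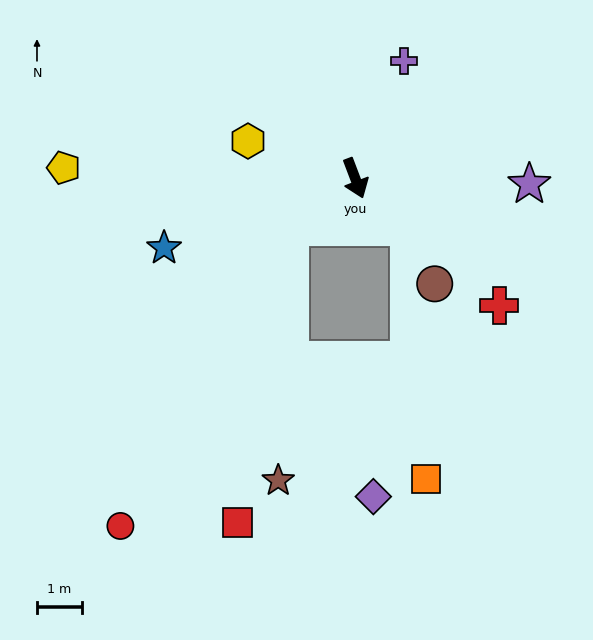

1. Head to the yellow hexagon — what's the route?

turn right 130°, forward 2.5 m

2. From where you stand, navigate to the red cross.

turn left 28°, forward 4.3 m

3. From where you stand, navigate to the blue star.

turn right 91°, forward 4.5 m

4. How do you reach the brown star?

blocked — turn right 74°, forward 1.8 m, then turn left 51°, forward 5.7 m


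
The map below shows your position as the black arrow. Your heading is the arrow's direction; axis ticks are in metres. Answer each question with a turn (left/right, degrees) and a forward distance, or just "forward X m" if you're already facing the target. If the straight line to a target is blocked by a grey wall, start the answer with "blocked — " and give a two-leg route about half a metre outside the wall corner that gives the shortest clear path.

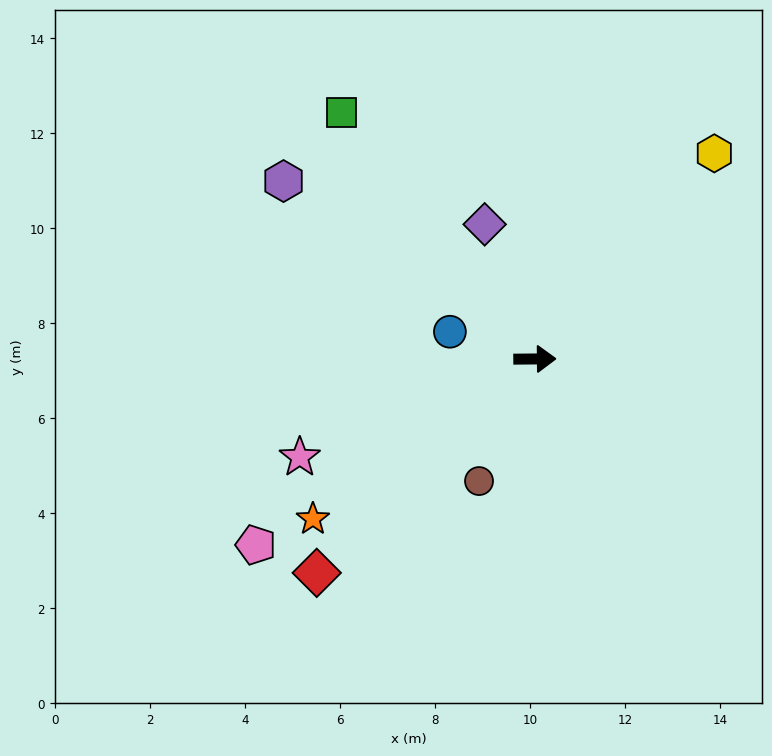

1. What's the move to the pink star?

turn right 158°, forward 5.4 m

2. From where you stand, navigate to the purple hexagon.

turn left 144°, forward 6.5 m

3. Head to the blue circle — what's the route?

turn left 162°, forward 1.9 m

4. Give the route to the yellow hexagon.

turn left 48°, forward 5.7 m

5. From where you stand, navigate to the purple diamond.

turn left 110°, forward 3.0 m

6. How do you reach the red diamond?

turn right 136°, forward 6.4 m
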